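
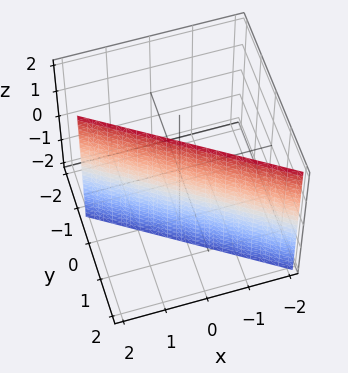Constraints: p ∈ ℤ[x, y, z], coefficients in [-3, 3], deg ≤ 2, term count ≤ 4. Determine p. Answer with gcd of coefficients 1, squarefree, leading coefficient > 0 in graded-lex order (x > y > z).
2*x + 3*y - 2

First, degree: the surface is flat (a plane), so deg p = 1.
Next, from the axis intercepts and sections: it misses every integer gridline on the z-axis; it crosses the x-axis at the gridline x = 1.
Finally, putting this together gives p.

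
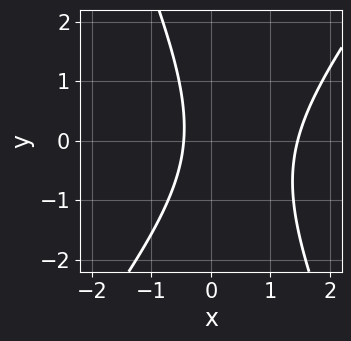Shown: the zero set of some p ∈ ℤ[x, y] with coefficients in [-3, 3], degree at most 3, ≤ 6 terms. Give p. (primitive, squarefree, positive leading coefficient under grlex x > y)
3*x^2 - x*y - y^2 - 3*x - 2

First, degree: no degree-1 curve has this shape, so deg p = 2.
Next, from the visible intercepts: the curve avoids every integer y-axis point in the box.
Finally, solving for integer coefficients yields p as stated.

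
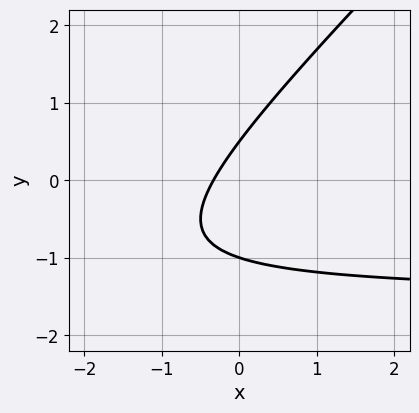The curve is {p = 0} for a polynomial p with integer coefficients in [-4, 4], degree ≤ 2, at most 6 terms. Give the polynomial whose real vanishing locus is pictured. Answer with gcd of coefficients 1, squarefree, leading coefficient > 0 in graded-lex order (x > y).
2*x*y - 2*y^2 + 3*x - y + 1

1. Degree: a generic line meets the curve in up to 2 points, so deg p = 2.
2. Against the integer gridlines: it meets the y-axis at y = -1 (among the integer gridlines).
3. The integer polynomial consistent with all of this is the stated p.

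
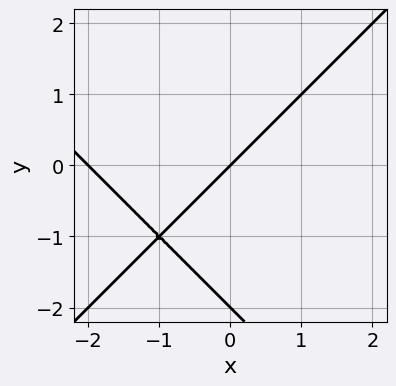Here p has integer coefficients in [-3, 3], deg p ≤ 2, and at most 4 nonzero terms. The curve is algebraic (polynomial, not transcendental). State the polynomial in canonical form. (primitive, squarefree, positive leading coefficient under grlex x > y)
First, deg p = 2. A generic line meets the curve in up to 2 points.
Then, reading off the gridlines: among the integer gridlines, it crosses the x-axis at x ∈ {-2, 0}; the y-axis gridline crossings are at y ∈ {-2, 0}.
Finally, the integer polynomial consistent with all of this is the stated p.

x^2 - y^2 + 2*x - 2*y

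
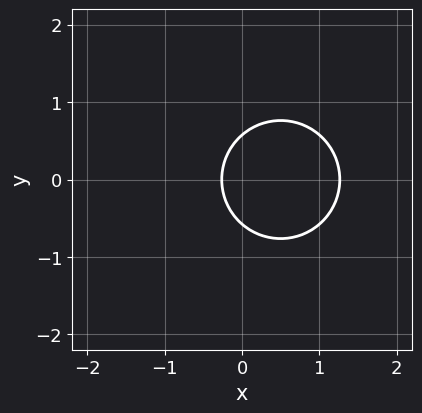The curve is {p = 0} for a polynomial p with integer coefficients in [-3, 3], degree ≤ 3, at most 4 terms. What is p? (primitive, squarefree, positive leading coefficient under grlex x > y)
3*x^2 + 3*y^2 - 3*x - 1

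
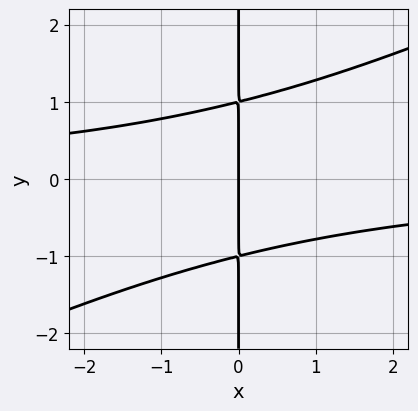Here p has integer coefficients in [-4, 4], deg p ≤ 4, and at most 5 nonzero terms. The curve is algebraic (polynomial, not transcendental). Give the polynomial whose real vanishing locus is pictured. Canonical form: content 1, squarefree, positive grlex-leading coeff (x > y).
x^2*y - 2*x*y^2 + 2*x

First, the degree is 3 — the shape is more complex than any degree-2 curve.
Then, from the axis intercepts and sections: it meets the x-axis at x = 0 (among the integer gridlines); the visible y-axis segment lies entirely on the curve.
Finally, putting this together gives p.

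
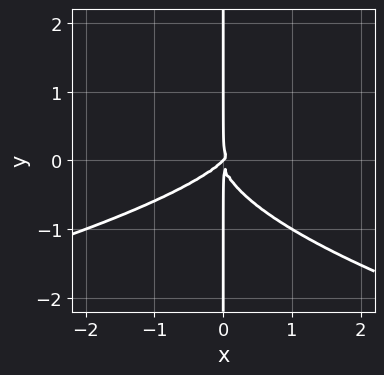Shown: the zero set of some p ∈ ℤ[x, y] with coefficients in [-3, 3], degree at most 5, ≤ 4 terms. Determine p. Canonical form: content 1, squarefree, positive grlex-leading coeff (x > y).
2*x*y^3 + x^3 - x^2*y

First, the degree is 4 — the shape is more complex than any degree-3 curve.
Then, checking where it meets the axes: one x-axis crossing is at x = 0; every point of the y-axis in the box is on the curve.
Finally, fitting integer coefficients to these (and the overall shape) gives p.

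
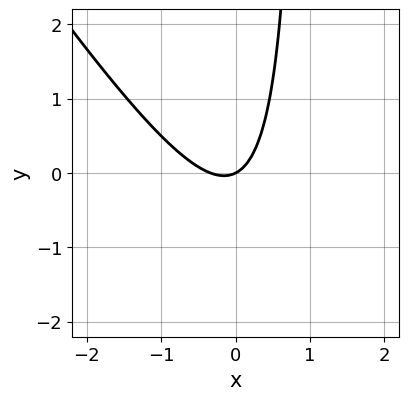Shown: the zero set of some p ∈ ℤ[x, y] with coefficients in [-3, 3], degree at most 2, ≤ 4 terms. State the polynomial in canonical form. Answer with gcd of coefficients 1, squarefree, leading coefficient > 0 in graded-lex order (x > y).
3*x^2 + 2*x*y + x - 2*y

First, deg p = 2. A generic line meets the curve in up to 2 points.
Then, checking where it meets the axes: it crosses the y-axis at the gridline y = 0; it crosses the x-axis at the gridline x = 0.
Finally, matching integer coefficients to the picture gives p.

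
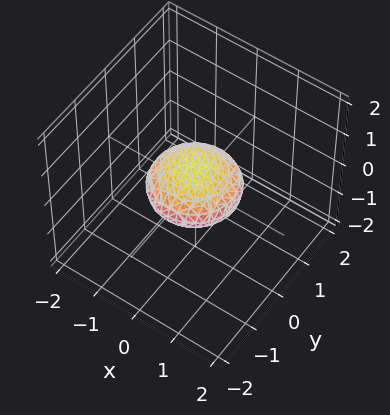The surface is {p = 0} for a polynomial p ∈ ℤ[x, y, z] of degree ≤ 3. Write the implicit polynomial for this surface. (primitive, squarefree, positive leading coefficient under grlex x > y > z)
x^2 + y^2 + 3*z^2 - 1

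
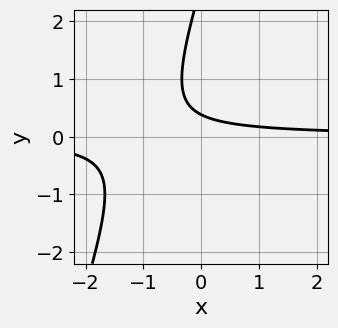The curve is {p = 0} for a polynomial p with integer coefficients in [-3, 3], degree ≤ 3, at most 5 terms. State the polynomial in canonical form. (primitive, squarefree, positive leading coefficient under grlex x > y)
3*x*y - y^2 + 3*y - 1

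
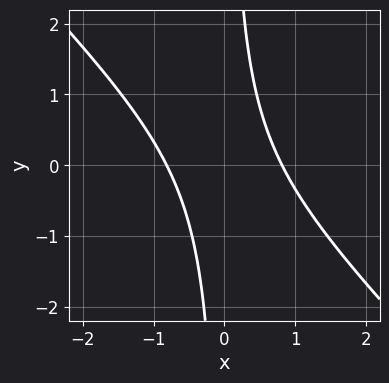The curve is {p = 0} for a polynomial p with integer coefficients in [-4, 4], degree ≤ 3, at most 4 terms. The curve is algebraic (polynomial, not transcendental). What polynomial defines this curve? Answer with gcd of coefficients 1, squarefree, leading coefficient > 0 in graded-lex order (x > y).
First, deg p = 2.
Next, observable constraints: the curve avoids every integer y-axis point in the box.
Finally, these observations pin down the coefficients.

3*x^2 + 3*x*y - 2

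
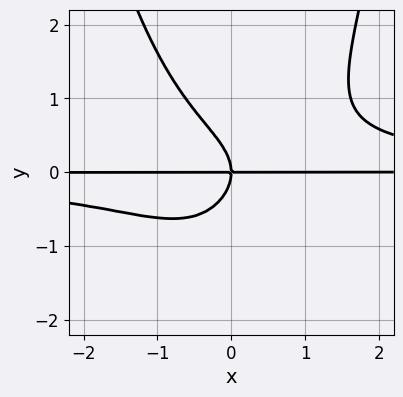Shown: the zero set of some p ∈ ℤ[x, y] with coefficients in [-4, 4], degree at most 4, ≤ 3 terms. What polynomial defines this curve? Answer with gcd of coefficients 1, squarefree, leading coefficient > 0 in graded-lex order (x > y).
(a) deg p = 4. A generic line meets the curve in up to 4 points.
(b) Reading off the gridlines: one y-axis crossing is at y = 0; the visible x-axis segment lies entirely on the curve.
(c) These observations pin down the coefficients.

x^2*y^2 - y^3 - x*y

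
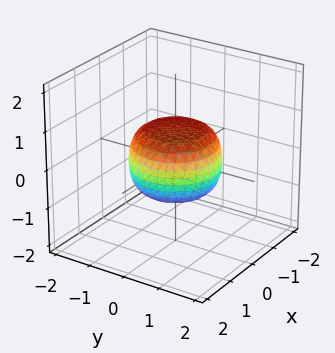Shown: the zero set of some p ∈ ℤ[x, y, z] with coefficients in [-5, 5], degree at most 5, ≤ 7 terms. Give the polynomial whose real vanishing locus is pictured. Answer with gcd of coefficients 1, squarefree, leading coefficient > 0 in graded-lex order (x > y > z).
2*x^4 + 4*x^2*y^2 + 2*y^4 - x^2 - y^2 + 3*z^2 - 2

1. The degree is 4 — no degree-3 surface has this shape.
2. Symmetries: the z-axis is an axis of rotation, so x and y enter only as x² + y².
3. Observable constraints: a circular section at z = 0 has radius between 1 and 2.
4. These observations pin down the coefficients.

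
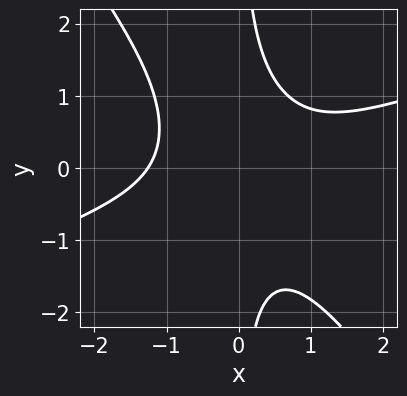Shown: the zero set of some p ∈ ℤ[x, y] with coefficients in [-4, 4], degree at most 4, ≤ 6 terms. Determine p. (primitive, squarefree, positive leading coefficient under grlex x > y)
(a) The degree is 3 — a generic line meets the curve in up to 3 points.
(b) Reading off the gridlines: no y-intercept at any integer in the box.
(c) Assembling these constraints gives the stated polynomial.

x^3 - 2*x^2*y - 2*x*y^2 + 2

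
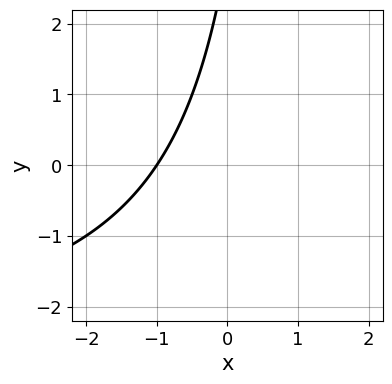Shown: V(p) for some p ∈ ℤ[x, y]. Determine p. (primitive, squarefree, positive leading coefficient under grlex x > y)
Degree: no degree-1 curve has this shape, so deg p = 2.
From the visible intercepts: one x-axis crossing is at x = -1; it misses every integer gridline on the y-axis.
Assembling these constraints gives the stated polynomial.

x*y + 3*x - y + 3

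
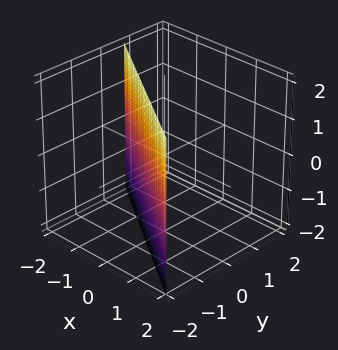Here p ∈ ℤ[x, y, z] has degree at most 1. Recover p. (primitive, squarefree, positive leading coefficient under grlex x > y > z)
2*x + 3*y + 2

First, deg p = 1. Every cross-section is a straight line — this is a plane.
Next, from the axis intercepts and sections: no z-intercept at any integer in the box; one x-axis crossing is at x = -1.
Finally, these observations pin down the coefficients.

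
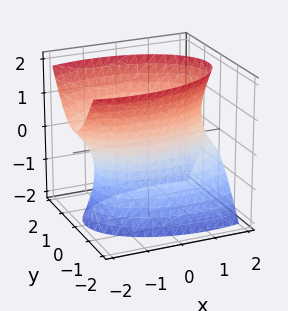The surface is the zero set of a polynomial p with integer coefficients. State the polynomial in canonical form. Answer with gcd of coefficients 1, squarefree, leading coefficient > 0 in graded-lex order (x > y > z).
x^2 + x*z + 3*y^2 - z^2 - 3

1. deg p = 2.
2. From the axis intercepts and sections: the y-axis gridline crossings are at y ∈ {-1, 1}; it misses every integer gridline on the z-axis.
3. Solving for integer coefficients yields p as stated.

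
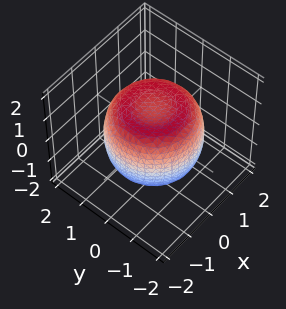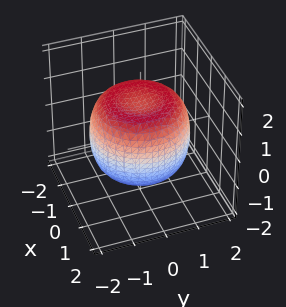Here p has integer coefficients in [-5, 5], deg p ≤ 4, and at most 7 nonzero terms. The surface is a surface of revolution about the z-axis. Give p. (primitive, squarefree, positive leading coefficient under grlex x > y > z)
2*x^4 + 4*x^2*y^2 + 2*y^4 - 3*x^2 - 3*y^2 + 3*z^2 - 3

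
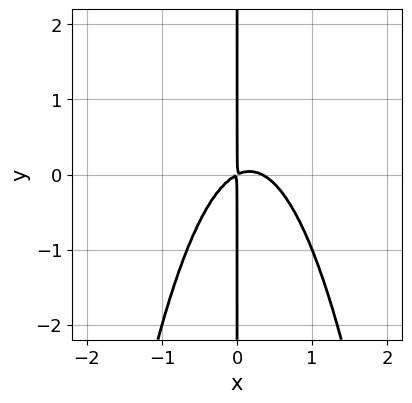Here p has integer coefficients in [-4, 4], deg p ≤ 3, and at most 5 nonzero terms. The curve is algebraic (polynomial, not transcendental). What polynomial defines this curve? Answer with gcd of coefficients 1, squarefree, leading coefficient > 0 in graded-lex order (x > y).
3*x^3 - x^2 + 2*x*y

(a) The degree is 3 — the shape is more complex than any degree-2 curve.
(b) Checking where it meets the axes: every point of the y-axis in the box is on the curve.
(c) The integer polynomial consistent with all of this is the stated p.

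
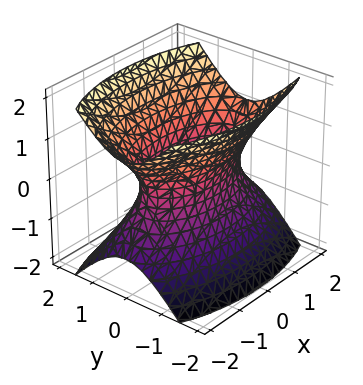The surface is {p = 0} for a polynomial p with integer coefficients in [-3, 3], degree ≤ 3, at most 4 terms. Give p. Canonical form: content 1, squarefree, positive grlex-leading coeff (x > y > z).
1. Degree: one connected sheet with a waist; a quadric, so deg p = 2.
2. Symmetries: it's symmetric under z → −z, forcing even powers of z; the y ↦ −y reflection is a symmetry, so y appears only in even powers; it's symmetric under x → −x, forcing even powers of x.
3. From the visible intercepts: no z-intercept at any integer in the box.
4. Matching integer coefficients to the picture gives p.

x^2 + 3*y^2 - 2*z^2 - 2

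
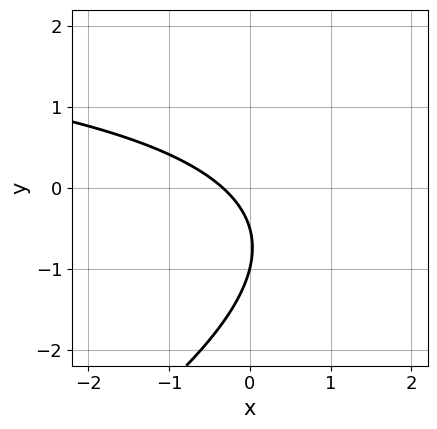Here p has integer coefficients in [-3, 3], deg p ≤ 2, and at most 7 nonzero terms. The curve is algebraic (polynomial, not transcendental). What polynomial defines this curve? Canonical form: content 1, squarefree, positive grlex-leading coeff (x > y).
x*y - 2*y^2 - 3*x - 3*y - 1

(a) The degree is 2 — the shape is more complex than any degree-1 curve.
(b) Observable constraints: it crosses the y-axis at the gridline y = -1.
(c) Fitting integer coefficients to these (and the overall shape) gives p.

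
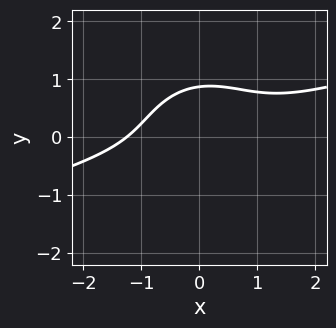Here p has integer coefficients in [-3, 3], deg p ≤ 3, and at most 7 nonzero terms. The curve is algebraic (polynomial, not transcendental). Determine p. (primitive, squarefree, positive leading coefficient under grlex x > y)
The degree is 3 — the shape is more complex than any degree-2 curve.
Matching integer coefficients to the picture gives p.

x^3 - 3*x^2*y - 3*y^3 + x*y + 2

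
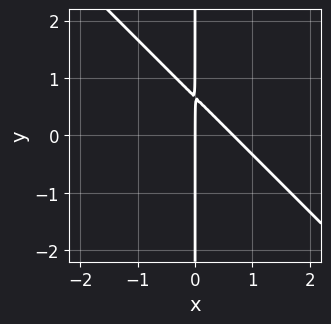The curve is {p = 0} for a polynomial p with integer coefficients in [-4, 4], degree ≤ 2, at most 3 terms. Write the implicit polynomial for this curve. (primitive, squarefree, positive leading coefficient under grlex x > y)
(a) deg p = 2. The shape is more complex than any degree-1 curve.
(b) Reading off the gridlines: the visible y-axis segment lies entirely on the curve; it meets the x-axis at x = 0 (among the integer gridlines).
(c) Assembling these constraints gives the stated polynomial.

3*x^2 + 3*x*y - 2*x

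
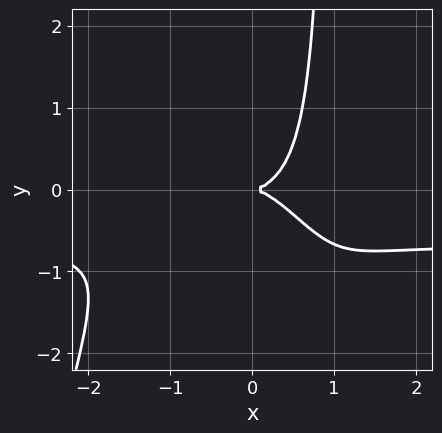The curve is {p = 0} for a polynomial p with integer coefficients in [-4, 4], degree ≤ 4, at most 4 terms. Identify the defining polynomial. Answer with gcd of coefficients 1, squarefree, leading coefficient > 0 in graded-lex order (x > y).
(a) Degree: the shape is more complex than any degree-3 curve, so deg p = 4.
(b) Against the integer gridlines: it crosses the x-axis at the gridline x = 0; it crosses the y-axis at the gridline y = 0.
(c) Together with the visible shape, these determine p as stated.

3*x^3*y + 2*x^3 + 3*x*y^2 - 3*y^2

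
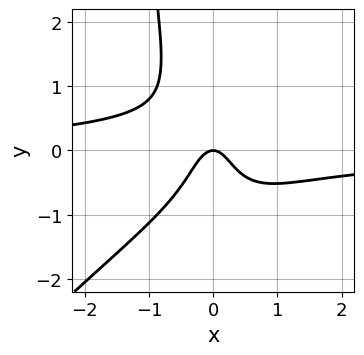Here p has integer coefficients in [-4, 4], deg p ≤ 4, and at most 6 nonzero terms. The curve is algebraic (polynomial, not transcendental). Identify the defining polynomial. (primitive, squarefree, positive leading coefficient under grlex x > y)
3*x^3*y - 3*x^2*y^2 + y^3 + 3*x^2 + y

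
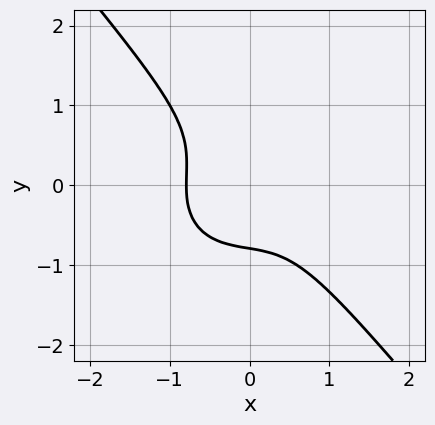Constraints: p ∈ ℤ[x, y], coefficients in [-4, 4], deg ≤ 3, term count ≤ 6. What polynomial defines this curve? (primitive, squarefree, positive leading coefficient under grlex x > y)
(a) deg p = 3.
(b) Putting this together gives p.

2*x^3 + x*y^2 + 2*y^3 + 1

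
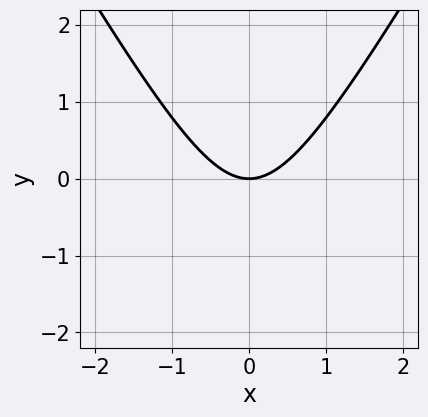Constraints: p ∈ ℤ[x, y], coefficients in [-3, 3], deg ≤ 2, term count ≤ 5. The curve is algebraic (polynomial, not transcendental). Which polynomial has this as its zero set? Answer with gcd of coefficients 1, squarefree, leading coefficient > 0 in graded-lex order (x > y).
First, the degree is 2 — the shape is more complex than any degree-1 curve.
Then, symmetries: mirror symmetry x ↦ −x ⇒ only even powers of x.
Next, checking where it meets the axes: it meets the y-axis at y = 0 (among the integer gridlines); it crosses the x-axis at the gridline x = 0.
Finally, putting this together gives p.

3*x^2 - y^2 - 3*y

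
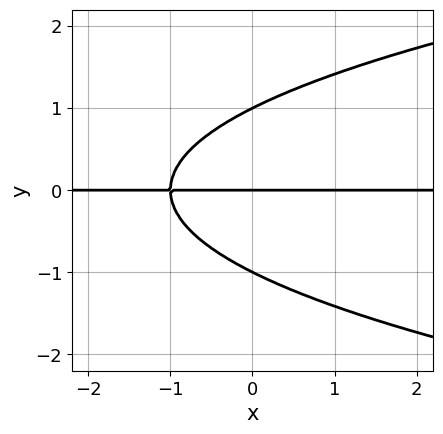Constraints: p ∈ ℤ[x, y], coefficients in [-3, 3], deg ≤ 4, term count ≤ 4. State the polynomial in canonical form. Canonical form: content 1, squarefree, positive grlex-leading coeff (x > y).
y^3 - x*y - y

1. deg p = 3. The shape is more complex than any degree-2 curve.
2. Observable constraints: every point of the x-axis in the box is on the curve; among the integer gridlines, it crosses the y-axis at y ∈ {-1, 0, 1}.
3. Matching integer coefficients to the picture gives p.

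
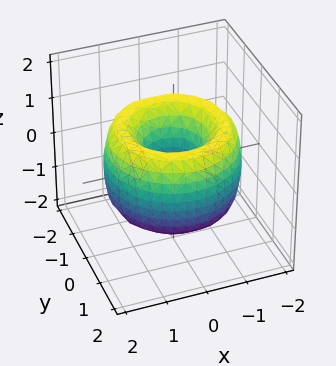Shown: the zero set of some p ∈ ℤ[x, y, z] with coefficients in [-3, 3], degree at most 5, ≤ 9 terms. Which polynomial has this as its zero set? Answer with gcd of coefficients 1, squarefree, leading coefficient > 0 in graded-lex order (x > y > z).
1. Degree: no degree-3 surface has this shape, so deg p = 4.
2. Symmetries: the surface is invariant under rotation about z: p = q(x² + y², z).
3. From the visible intercepts: no z-intercept at any integer in the box; a circular section at z = 0 has radius between 0 and 1.
4. Together with the visible shape, these determine p as stated.

x^4 + 2*x^2*y^2 + y^4 - 3*x^2 - 3*y^2 + z^2 + 1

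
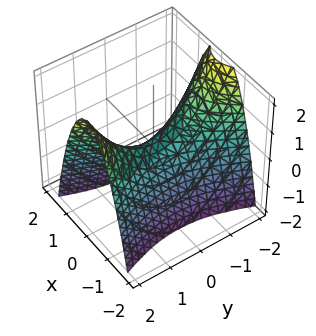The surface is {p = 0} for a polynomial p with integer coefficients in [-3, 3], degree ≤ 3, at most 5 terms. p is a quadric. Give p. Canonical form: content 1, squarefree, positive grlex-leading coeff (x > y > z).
1. The degree is 2 — a saddle surface; a quadric.
2. Symmetries: mirror symmetry y ↦ −y ⇒ only even powers of y; the x ↦ −x reflection is a symmetry, so x appears only in even powers.
3. Reading off the gridlines: one z-axis crossing is at z = 0; it meets the x-axis at x = 0 (among the integer gridlines).
4. Putting this together gives p.

3*x^2 - y^2 + 2*z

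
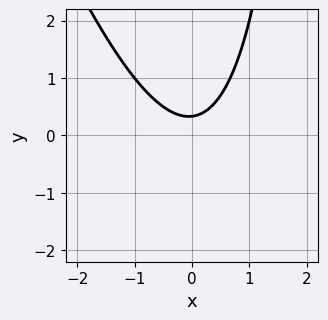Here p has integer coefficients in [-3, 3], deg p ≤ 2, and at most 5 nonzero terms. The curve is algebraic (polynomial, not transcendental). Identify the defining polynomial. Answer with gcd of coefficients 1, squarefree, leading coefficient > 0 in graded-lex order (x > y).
1. Degree: no degree-1 curve has this shape, so deg p = 2.
2. Against the integer gridlines: it misses every integer gridline on the x-axis.
3. Together with the visible shape, these determine p as stated.

3*x^2 + x*y - 3*y + 1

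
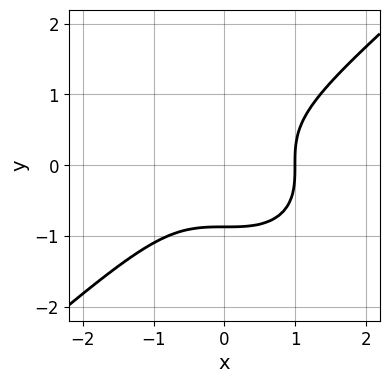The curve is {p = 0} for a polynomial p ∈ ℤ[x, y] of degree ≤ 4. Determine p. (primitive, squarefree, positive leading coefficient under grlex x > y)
Degree: a generic line meets the curve in up to 3 points, so deg p = 3.
Against the integer gridlines: it meets the x-axis at x = 1 (among the integer gridlines).
Matching integer coefficients to the picture gives p.

2*x^3 - 3*y^3 - 2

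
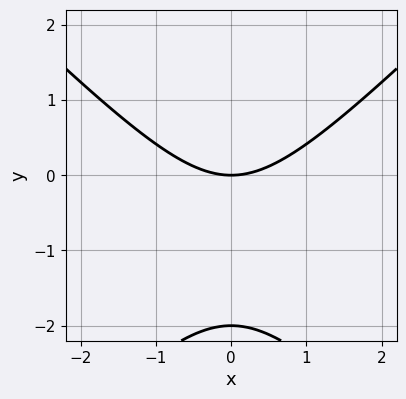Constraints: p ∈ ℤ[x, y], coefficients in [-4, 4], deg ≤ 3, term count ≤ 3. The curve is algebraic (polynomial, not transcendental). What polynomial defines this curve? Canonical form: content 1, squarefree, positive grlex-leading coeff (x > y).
x^2 - y^2 - 2*y

(a) Degree: the shape is more complex than any degree-1 curve, so deg p = 2.
(b) Symmetries: the x ↦ −x reflection is a symmetry, so x appears only in even powers.
(c) From the axis intercepts and sections: it meets the x-axis at x = 0 (among the integer gridlines); among the integer gridlines, it crosses the y-axis at y ∈ {-2, 0}.
(d) Putting this together gives p.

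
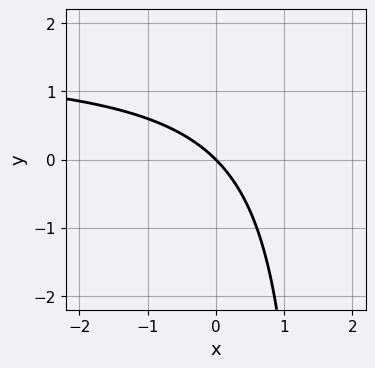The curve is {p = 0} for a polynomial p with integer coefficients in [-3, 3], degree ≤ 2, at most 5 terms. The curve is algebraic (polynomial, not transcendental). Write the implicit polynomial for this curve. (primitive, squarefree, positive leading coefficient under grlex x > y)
2*x*y - 3*x - 3*y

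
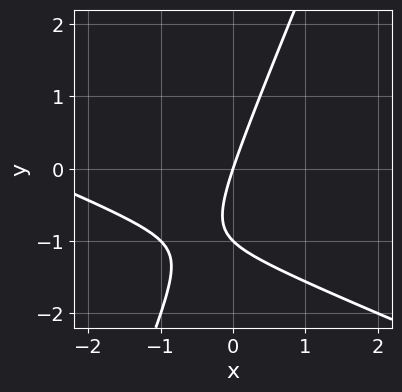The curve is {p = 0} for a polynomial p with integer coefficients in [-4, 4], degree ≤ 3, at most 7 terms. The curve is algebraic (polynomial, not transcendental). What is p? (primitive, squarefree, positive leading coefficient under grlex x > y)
x^2 + 2*x*y - y^2 + 3*x - y

1. deg p = 2.
2. From the visible intercepts: it crosses the x-axis at the gridline x = 0; among the integer gridlines, it crosses the y-axis at y ∈ {-1, 0}.
3. Solving for integer coefficients yields p as stated.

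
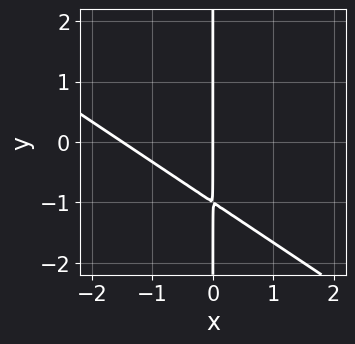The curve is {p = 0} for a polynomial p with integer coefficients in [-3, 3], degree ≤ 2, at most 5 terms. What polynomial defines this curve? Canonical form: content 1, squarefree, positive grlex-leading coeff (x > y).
First, the degree is 2 — no degree-1 curve has this shape.
Then, checking where it meets the axes: every point of the y-axis in the box is on the curve; it crosses the x-axis at the gridline x = 0.
Finally, fitting integer coefficients to these (and the overall shape) gives p.

2*x^2 + 3*x*y + 3*x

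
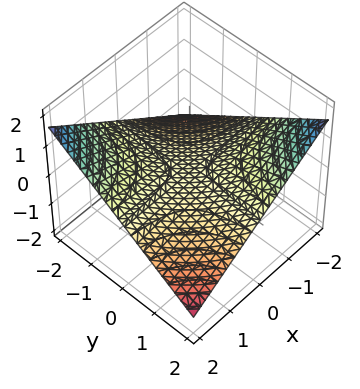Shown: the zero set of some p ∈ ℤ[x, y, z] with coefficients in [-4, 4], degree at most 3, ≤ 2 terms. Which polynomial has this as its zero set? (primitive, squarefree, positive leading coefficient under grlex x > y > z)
1. deg p = 2. A saddle surface; a quadric.
2. Against the integer gridlines: the visible x-axis segment lies entirely on the surface; it crosses the z-axis at the gridline z = 0; the visible y-axis segment lies entirely on the surface.
3. Solving for integer coefficients yields p as stated.

x*y + 3*z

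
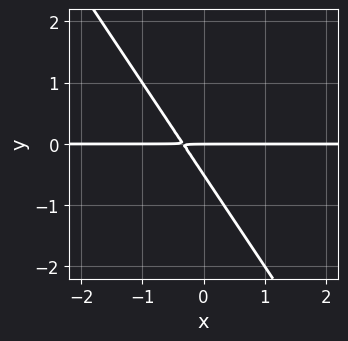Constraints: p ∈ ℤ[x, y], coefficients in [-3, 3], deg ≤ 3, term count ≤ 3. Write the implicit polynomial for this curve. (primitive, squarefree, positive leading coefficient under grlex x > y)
The degree is 2 — the shape is more complex than any degree-1 curve.
From the visible intercepts: one y-axis crossing is at y = 0; every point of the x-axis in the box is on the curve.
The integer polynomial consistent with all of this is the stated p.

3*x*y + 2*y^2 + y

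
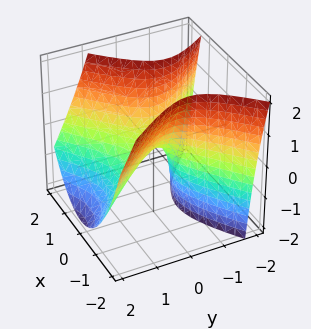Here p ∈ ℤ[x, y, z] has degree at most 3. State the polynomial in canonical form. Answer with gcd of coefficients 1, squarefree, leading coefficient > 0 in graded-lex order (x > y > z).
The degree is 2 — a generic line meets the surface in up to 2 points.
From the axis intercepts and sections: it crosses the x-axis at the gridline x = 0; it meets the z-axis at z = 0 (among the integer gridlines).
Assembling these constraints gives the stated polynomial.

3*x^2 - x*y - 3*y^2 - 2*y*z - 2*z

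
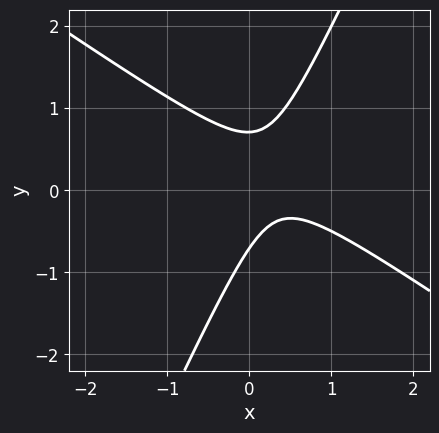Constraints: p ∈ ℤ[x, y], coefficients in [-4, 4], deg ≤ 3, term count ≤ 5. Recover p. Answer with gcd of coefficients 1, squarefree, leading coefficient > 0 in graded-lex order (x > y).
3*x^2 + 3*x*y - 2*y^2 - 2*x + 1

The degree is 2 — no degree-1 curve has this shape.
Reading off the gridlines: it misses every integer gridline on the x-axis.
Together with the visible shape, these determine p as stated.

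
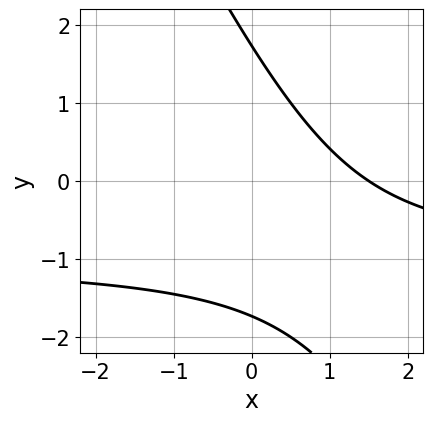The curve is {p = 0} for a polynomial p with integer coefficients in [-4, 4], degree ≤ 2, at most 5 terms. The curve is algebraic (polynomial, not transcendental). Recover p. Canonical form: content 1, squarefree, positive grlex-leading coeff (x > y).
(a) The degree is 2 — a generic line meets the curve in up to 2 points.
(b) Matching integer coefficients to the picture gives p.

2*x*y + y^2 + 2*x - 3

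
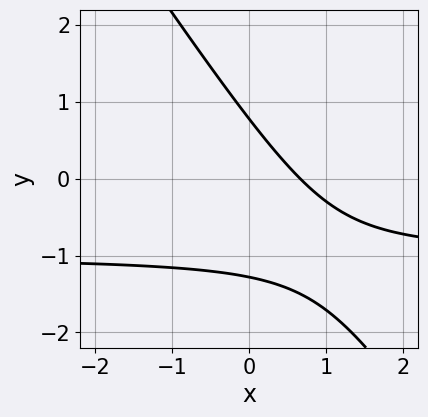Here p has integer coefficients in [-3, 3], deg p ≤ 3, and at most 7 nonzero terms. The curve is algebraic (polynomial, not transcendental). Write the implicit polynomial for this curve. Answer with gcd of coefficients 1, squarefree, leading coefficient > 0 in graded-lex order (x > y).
First, degree: the shape is more complex than any degree-1 curve, so deg p = 2.
Finally, solving for integer coefficients yields p as stated.

3*x*y + 2*y^2 + 3*x + y - 2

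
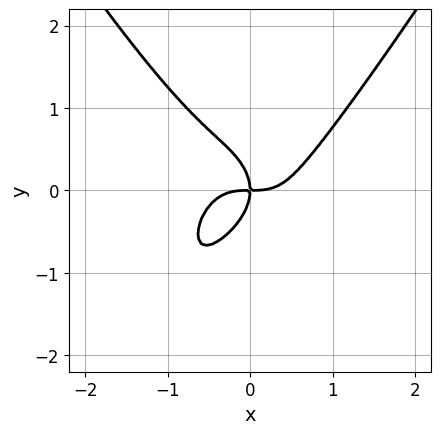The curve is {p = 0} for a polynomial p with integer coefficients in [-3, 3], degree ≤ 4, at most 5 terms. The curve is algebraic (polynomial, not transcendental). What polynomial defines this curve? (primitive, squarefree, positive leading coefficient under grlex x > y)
First, the degree is 4 — the shape is more complex than any degree-3 curve.
Next, checking where it meets the axes: it meets the x-axis at x = 0 (among the integer gridlines); it meets the y-axis at y = 0 (among the integer gridlines).
Finally, solving for integer coefficients yields p as stated.

3*x^4 - x^2*y^2 - 2*y^3 - 2*x*y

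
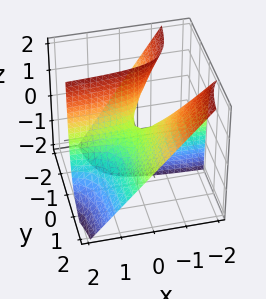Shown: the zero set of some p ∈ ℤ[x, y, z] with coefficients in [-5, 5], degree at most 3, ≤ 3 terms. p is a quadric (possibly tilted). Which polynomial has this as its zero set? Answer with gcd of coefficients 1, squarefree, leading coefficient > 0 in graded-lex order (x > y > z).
4*x*y + 3*y*z + z

(a) Degree: a generic line meets the surface in up to 2 points, so deg p = 2.
(b) Reading off the gridlines: every point of the x-axis in the box is on the surface; every point of the y-axis in the box is on the surface; it crosses the z-axis at the gridline z = 0.
(c) Together with the visible shape, these determine p as stated.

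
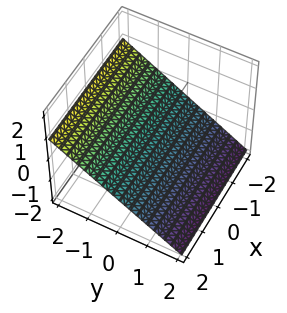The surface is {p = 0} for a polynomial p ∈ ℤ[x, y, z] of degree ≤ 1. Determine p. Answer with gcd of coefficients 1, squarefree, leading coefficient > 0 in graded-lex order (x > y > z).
2*y + 3*z + 2

(a) deg p = 1.
(b) From the visible intercepts: no x-intercept at any integer in the box; it meets the y-axis at y = -1 (among the integer gridlines).
(c) Assembling these constraints gives the stated polynomial.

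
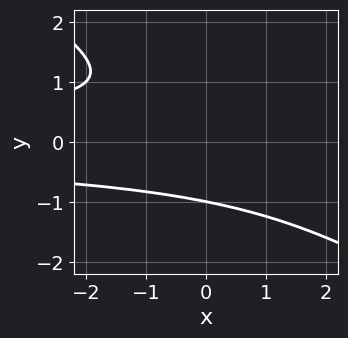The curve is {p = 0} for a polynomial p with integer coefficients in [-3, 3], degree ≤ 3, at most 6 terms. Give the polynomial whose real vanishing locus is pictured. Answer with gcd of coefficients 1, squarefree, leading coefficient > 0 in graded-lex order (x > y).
1. Degree: a generic line meets the curve in up to 3 points, so deg p = 3.
2. Reading off the gridlines: it meets the y-axis at y = -1 (among the integer gridlines); it misses every integer gridline on the x-axis.
3. Fitting integer coefficients to these (and the overall shape) gives p.

2*x*y^2 + 3*y^3 - y^2 - y + 3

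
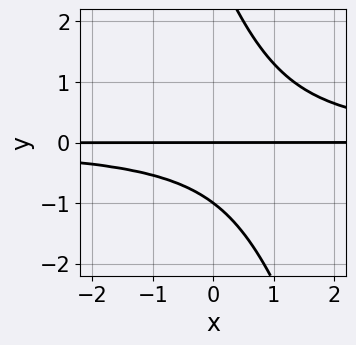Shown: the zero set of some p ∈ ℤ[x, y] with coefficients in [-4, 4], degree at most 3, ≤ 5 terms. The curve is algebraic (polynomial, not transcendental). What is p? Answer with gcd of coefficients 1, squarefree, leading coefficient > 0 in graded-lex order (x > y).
3*x*y^2 + y^3 - 2*y^2 - 3*y

(a) deg p = 3. No degree-2 curve has this shape.
(b) From the axis intercepts and sections: every point of the x-axis in the box is on the curve; among the integer gridlines, it crosses the y-axis at y ∈ {-1, 0}.
(c) Assembling these constraints gives the stated polynomial.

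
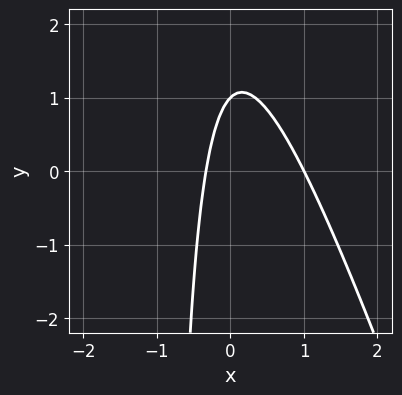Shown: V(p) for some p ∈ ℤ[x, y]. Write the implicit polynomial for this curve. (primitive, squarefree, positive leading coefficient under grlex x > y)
1. deg p = 2.
2. From the visible intercepts: it meets the y-axis at y = 1 (among the integer gridlines); it crosses the x-axis at the gridline x = 1.
3. Matching integer coefficients to the picture gives p.

3*x^2 + x*y - 2*x + y - 1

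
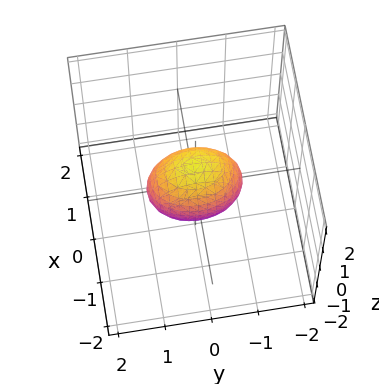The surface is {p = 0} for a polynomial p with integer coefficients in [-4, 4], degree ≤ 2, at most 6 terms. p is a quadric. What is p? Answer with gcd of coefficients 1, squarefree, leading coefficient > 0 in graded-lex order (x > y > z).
2*x^2 + y^2 + z^2 - 1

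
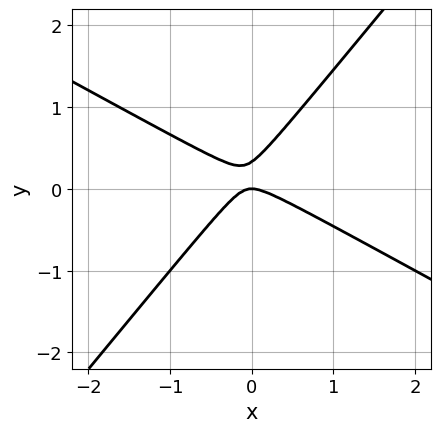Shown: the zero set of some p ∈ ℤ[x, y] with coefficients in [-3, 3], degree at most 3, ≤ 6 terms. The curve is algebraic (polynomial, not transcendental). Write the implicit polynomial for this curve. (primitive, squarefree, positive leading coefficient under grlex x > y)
2*x^2 + 2*x*y - 3*y^2 + y

1. Degree: the shape is more complex than any degree-1 curve, so deg p = 2.
2. From the axis intercepts and sections: it crosses the y-axis at the gridline y = 0; it meets the x-axis at x = 0 (among the integer gridlines).
3. Together with the visible shape, these determine p as stated.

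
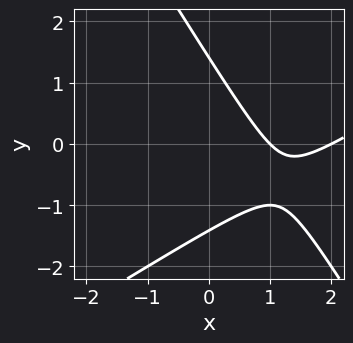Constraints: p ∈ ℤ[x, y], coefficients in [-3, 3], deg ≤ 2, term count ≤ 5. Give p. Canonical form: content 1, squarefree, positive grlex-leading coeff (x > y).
x^2 - x*y - y^2 - 3*x + 2

1. The degree is 2 — a generic line meets the curve in up to 2 points.
2. Against the integer gridlines: among the integer gridlines, it crosses the x-axis at x ∈ {1, 2}.
3. Assembling these constraints gives the stated polynomial.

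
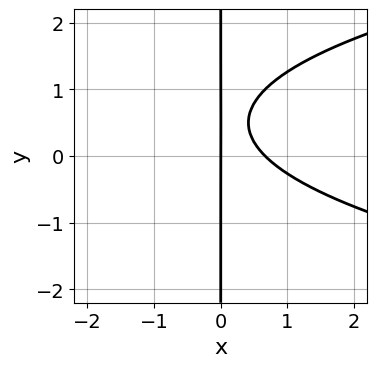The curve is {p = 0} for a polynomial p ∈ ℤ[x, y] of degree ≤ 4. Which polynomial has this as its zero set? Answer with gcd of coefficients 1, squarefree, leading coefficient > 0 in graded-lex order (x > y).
First, deg p = 3. The shape is more complex than any degree-2 curve.
Then, checking where it meets the axes: the visible y-axis segment lies entirely on the curve; one x-axis crossing is at x = 0.
Finally, solving for integer coefficients yields p as stated.

3*x*y^2 - 3*x^2 - 3*x*y + 2*x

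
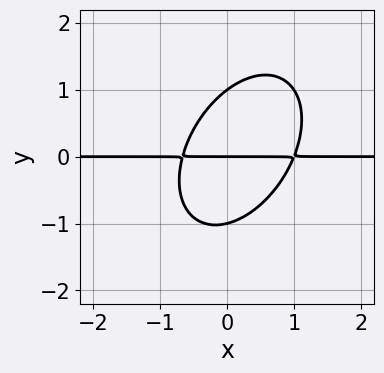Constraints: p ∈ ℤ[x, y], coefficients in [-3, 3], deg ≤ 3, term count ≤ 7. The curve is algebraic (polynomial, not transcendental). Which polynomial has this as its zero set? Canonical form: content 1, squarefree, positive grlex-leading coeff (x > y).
3*x^2*y - 2*x*y^2 + 2*y^3 - x*y - 2*y

(a) The degree is 3 — no degree-2 curve has this shape.
(b) Checking where it meets the axes: every point of the x-axis in the box is on the curve; among the integer gridlines, it crosses the y-axis at y ∈ {-1, 0, 1}.
(c) Together with the visible shape, these determine p as stated.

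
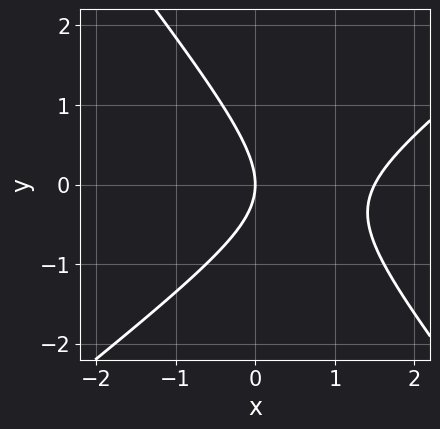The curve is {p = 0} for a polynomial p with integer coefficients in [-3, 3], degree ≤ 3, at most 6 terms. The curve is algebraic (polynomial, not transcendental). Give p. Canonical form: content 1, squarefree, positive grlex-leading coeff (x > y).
First, the degree is 2 — the shape is more complex than any degree-1 curve.
Then, from the axis intercepts and sections: it crosses the x-axis at the gridline x = 0; it crosses the y-axis at the gridline y = 0.
Finally, together with the visible shape, these determine p as stated.

2*x^2 - x*y - 2*y^2 - 3*x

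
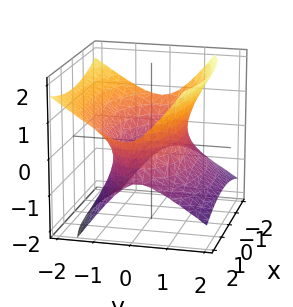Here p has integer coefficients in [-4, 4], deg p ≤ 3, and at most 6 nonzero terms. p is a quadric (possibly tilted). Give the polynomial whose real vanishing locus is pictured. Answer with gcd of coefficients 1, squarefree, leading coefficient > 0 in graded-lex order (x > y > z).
First, degree: the shape is more complex than any degree-1 surface, so deg p = 2.
Next, reading off the gridlines: the y-axis gridline crossings are at y ∈ {-1, 1}; the surface avoids every integer z-axis point in the box.
Finally, assembling these constraints gives the stated polynomial.

x^2 + 3*y^2 + 2*y*z - 3*z^2 - 3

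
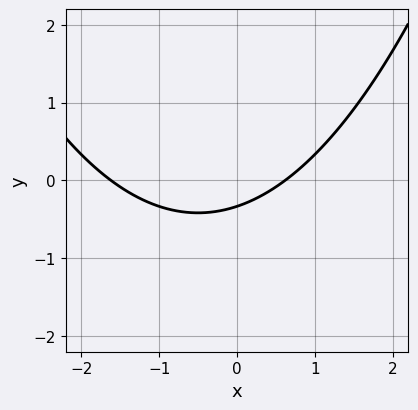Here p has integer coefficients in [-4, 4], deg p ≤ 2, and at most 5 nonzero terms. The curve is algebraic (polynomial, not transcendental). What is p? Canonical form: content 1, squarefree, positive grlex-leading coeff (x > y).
(a) The degree is 2 — no degree-1 curve has this shape.
(b) Solving for integer coefficients yields p as stated.

x^2 + x - 3*y - 1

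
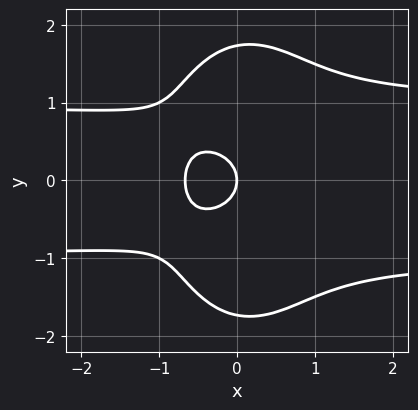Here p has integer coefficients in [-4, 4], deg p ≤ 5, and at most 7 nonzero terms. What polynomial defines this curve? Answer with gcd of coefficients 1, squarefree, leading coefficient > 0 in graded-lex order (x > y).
3*x^2*y^2 + y^4 - 3*x^2 - 3*y^2 - 2*x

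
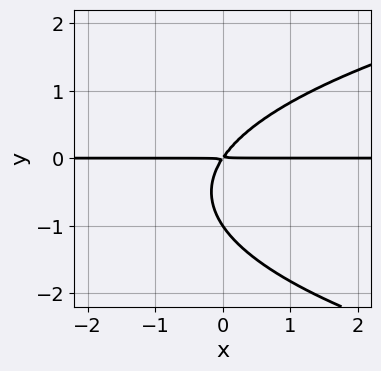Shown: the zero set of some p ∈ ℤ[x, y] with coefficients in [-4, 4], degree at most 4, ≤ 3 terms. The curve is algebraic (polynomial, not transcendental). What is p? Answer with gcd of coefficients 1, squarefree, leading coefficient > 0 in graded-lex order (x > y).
2*y^3 - 3*x*y + 2*y^2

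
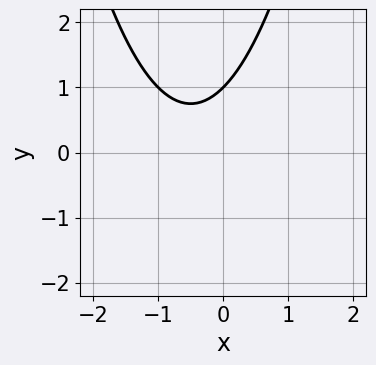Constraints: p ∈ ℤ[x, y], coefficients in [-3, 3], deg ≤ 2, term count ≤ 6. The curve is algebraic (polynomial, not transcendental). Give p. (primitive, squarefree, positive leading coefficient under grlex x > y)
x^2 + x - y + 1

The degree is 2 — a generic line meets the curve in up to 2 points.
Observable constraints: the curve avoids every integer x-axis point in the box; one y-axis crossing is at y = 1.
Matching integer coefficients to the picture gives p.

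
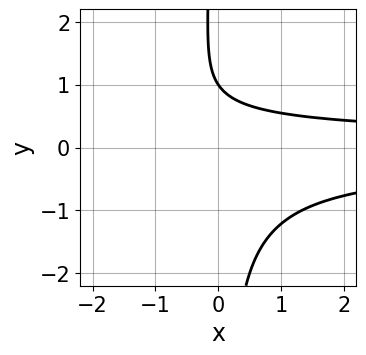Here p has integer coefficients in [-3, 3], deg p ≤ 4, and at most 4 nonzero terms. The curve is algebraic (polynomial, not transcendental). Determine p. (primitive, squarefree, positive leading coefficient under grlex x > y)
3*x*y^2 + 2*y - 2

1. Degree: a generic line meets the curve in up to 3 points, so deg p = 3.
2. Observable constraints: it meets the y-axis at y = 1 (among the integer gridlines); it misses every integer gridline on the x-axis.
3. Matching integer coefficients to the picture gives p.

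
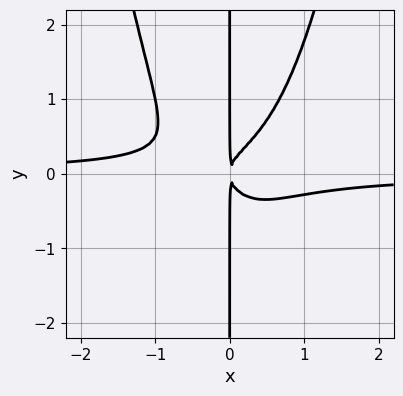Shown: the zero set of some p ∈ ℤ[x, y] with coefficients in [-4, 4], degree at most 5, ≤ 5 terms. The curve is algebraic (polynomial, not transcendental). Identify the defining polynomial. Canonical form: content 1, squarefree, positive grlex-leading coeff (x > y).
3*x^3*y - 2*x*y^2 + x^2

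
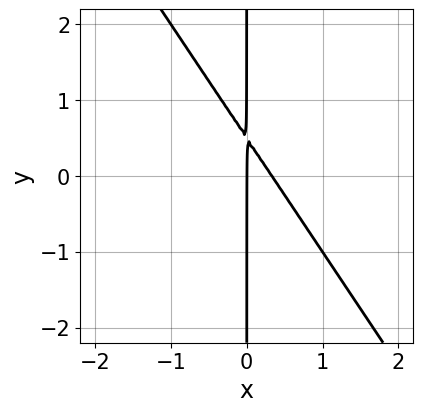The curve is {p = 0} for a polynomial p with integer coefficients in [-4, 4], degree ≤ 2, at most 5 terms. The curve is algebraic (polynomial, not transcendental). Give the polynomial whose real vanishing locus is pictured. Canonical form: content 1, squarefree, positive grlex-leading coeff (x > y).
1. Degree: a generic line meets the curve in up to 2 points, so deg p = 2.
2. Observable constraints: the visible y-axis segment lies entirely on the curve; it crosses the x-axis at the gridline x = 0.
3. Together with the visible shape, these determine p as stated.

3*x^2 + 2*x*y - x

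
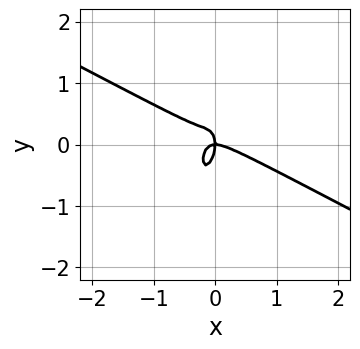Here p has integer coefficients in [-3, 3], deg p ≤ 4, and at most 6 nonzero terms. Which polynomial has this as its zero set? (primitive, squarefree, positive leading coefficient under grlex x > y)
2*x^3 + 3*x^2*y - x*y^2 + y^3 + x*y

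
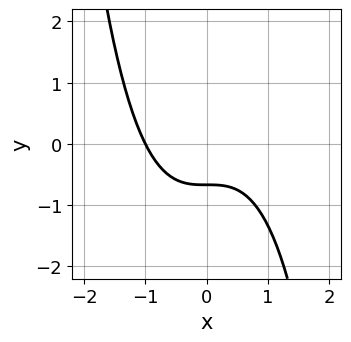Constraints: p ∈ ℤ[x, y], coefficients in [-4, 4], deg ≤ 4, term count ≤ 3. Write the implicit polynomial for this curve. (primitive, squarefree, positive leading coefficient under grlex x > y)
2*x^3 + 3*y + 2

1. The degree is 3 — no degree-2 curve has this shape.
2. Reading off the gridlines: it meets the x-axis at x = -1 (among the integer gridlines).
3. The integer polynomial consistent with all of this is the stated p.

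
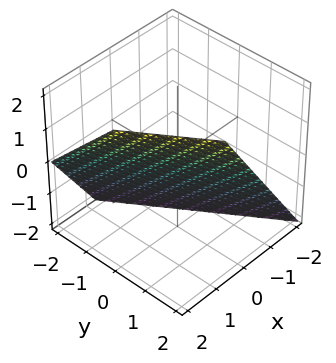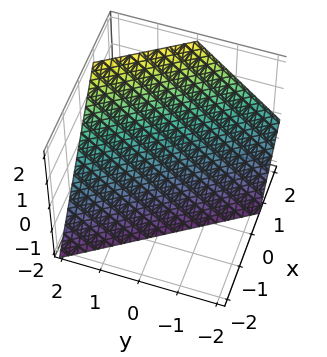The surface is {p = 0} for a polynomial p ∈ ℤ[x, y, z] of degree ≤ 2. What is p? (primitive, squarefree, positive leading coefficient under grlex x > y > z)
3*x + 2*y - 2*z - 2

The degree is 1 — every cross-section is a straight line — this is a plane.
Against the integer gridlines: it crosses the z-axis at the gridline z = -1; it meets the y-axis at y = 1 (among the integer gridlines).
These observations pin down the coefficients.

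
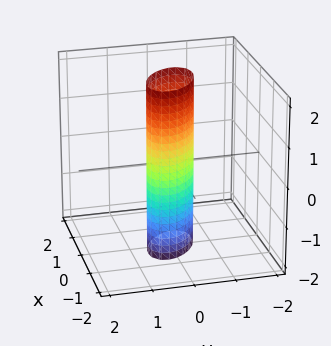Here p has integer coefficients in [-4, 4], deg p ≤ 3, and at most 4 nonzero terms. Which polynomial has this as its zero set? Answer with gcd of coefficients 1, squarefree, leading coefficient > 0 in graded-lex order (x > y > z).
First, deg p = 2. No degree-1 surface has this shape.
Then, reading off the gridlines: it misses every integer gridline on the z-axis.
Finally, these observations pin down the coefficients.

2*x^2 + 2*x*y + 3*y^2 - 1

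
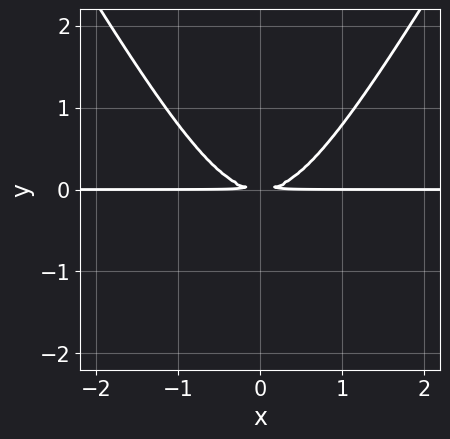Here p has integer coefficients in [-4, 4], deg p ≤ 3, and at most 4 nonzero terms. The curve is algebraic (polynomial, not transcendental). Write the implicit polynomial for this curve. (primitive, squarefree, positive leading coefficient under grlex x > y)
3*x^2*y - y^3 - 3*y^2

Degree: a generic line meets the curve in up to 3 points, so deg p = 3.
Symmetries: it's symmetric under x → −x, forcing even powers of x.
Checking where it meets the axes: the visible x-axis segment lies entirely on the curve.
Putting this together gives p.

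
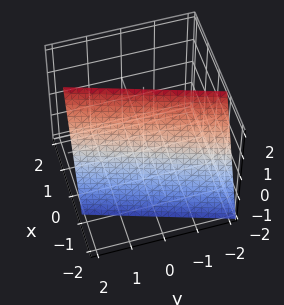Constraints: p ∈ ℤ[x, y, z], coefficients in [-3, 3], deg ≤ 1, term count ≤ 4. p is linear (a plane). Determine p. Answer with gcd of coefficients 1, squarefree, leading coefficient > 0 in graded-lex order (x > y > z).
First, degree: every cross-section is a straight line — this is a plane, so deg p = 1.
Next, reading off the gridlines: it crosses the y-axis at the gridline y = 2; one z-axis crossing is at z = 2.
Finally, solving for integer coefficients yields p as stated.

3*x - y - z + 2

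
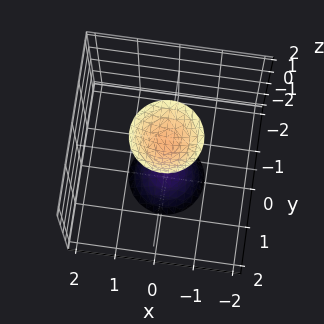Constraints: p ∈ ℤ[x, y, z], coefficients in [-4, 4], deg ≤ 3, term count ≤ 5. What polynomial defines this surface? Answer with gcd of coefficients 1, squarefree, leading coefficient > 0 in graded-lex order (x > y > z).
3*x^2 + 3*y^2 - z^2 + 2

The picture has 2 separate pieces. Treating them together as one polynomial.
deg p = 2. No degree-1 surface has this shape.
Symmetry: the surface is invariant under rotation about z: p = q(x² + y², z).
From the axis intercepts and sections: a circular section at z = -2 has radius between 0 and 1; the surface avoids every integer x-axis point in the box; the surface avoids every integer y-axis point in the box.
Fitting integer coefficients to these (and the overall shape) gives p.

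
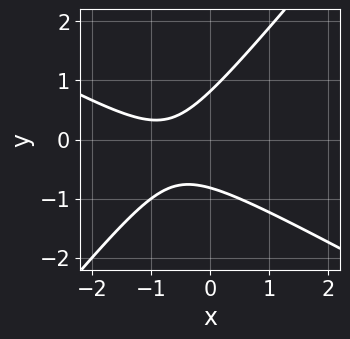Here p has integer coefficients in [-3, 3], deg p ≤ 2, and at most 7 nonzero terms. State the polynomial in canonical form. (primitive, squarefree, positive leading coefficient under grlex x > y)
First, the degree is 2 — no degree-1 curve has this shape.
Next, against the integer gridlines: no x-intercept at any integer in the box.
Finally, assembling these constraints gives the stated polynomial.

2*x^2 + 2*x*y - 3*y^2 + 3*x + 2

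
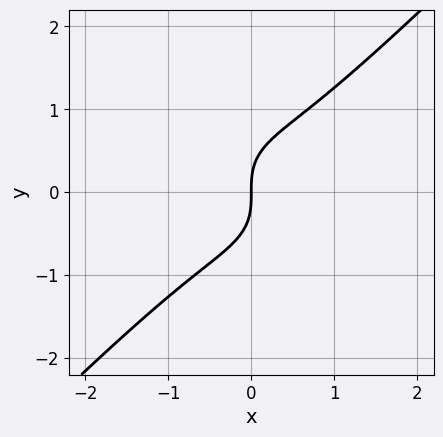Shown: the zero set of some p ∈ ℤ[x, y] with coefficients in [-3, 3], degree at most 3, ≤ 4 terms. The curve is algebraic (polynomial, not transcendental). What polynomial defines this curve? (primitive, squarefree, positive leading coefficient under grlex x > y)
x^3 - y^3 + x

(a) The degree is 3 — no degree-2 curve has this shape.
(b) Reading off the gridlines: it crosses the y-axis at the gridline y = 0; it crosses the x-axis at the gridline x = 0.
(c) These observations pin down the coefficients.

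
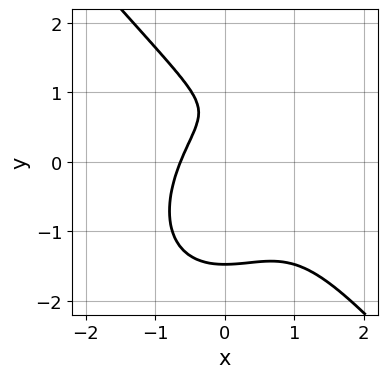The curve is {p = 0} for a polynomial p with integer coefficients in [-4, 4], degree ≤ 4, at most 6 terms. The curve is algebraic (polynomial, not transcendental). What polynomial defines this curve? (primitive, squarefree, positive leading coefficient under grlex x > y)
(a) Degree: a generic line meets the curve in up to 3 points, so deg p = 3.
(b) Matching integer coefficients to the picture gives p.

3*x^3 + 2*y^3 - 3*x^2 - 3*y + 2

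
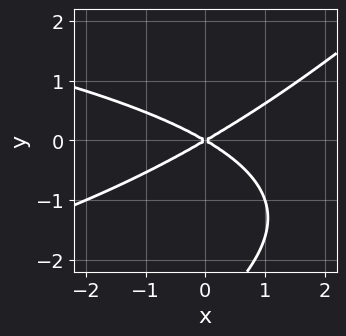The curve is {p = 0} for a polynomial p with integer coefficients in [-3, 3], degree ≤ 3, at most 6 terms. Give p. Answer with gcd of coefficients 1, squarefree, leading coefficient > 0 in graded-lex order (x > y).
x*y^2 - y^3 + x^2 - 3*y^2

deg p = 3. No degree-2 curve has this shape.
Reading off the gridlines: one y-axis crossing is at y = 0; one x-axis crossing is at x = 0.
Solving for integer coefficients yields p as stated.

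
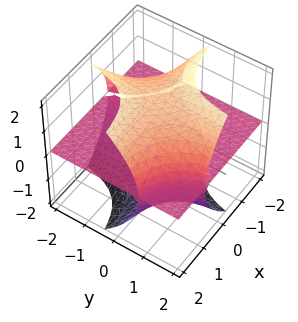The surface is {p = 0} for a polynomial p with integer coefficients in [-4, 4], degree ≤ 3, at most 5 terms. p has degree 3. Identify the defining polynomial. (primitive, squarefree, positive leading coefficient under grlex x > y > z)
1. The picture has 2 separate pieces.
2. Degree: the shape is more complex than any degree-2 surface, so deg p = 3.
3. Against the integer gridlines: the visible x-axis segment lies entirely on the surface; the visible y-axis segment lies entirely on the surface.
4. These observations pin down the coefficients.

2*x*y*z + z^3 - 3*z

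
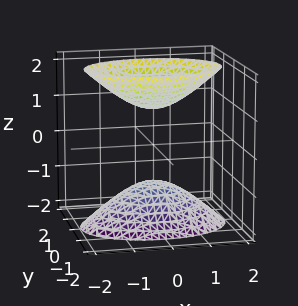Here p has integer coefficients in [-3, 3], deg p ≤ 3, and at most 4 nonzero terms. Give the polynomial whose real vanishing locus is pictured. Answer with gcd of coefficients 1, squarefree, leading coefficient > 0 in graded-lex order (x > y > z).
x^2 + 2*y^2 - z^2 + 1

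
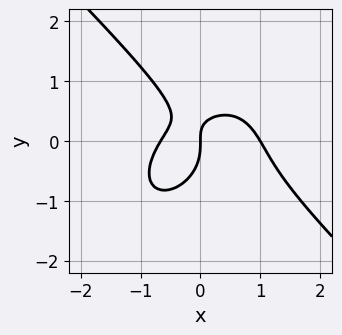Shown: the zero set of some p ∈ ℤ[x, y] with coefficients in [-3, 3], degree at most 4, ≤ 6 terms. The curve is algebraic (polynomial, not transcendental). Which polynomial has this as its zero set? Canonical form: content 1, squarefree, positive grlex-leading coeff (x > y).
3*x^3 + 3*y^3 - x^2 + 3*x*y - 2*x

Degree: the shape is more complex than any degree-2 curve, so deg p = 3.
Checking where it meets the axes: among the integer gridlines, it crosses the x-axis at x ∈ {0, 1}; one y-axis crossing is at y = 0.
Solving for integer coefficients yields p as stated.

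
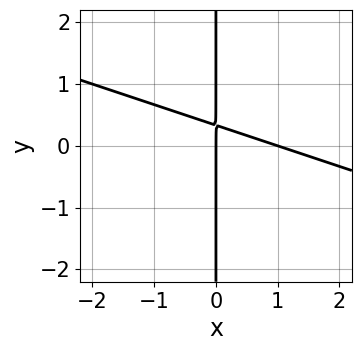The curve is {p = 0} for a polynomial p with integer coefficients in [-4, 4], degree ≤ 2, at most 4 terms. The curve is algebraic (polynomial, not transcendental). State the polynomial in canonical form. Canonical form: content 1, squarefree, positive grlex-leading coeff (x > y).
x^2 + 3*x*y - x

First, deg p = 2.
Then, from the axis intercepts and sections: every point of the y-axis in the box is on the curve; among the integer gridlines, it crosses the x-axis at x ∈ {0, 1}.
Finally, matching integer coefficients to the picture gives p.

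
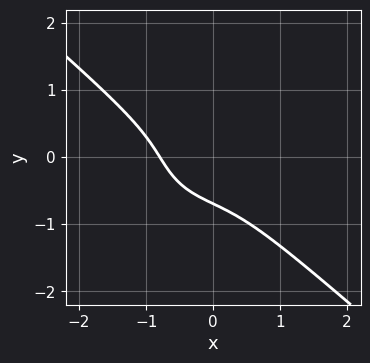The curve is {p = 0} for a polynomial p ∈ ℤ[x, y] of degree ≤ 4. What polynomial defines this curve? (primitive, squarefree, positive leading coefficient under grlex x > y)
(a) The degree is 3 — a generic line meets the curve in up to 3 points.
(b) Putting this together gives p.

2*x^3 + 3*y^3 - 3*x*y + 1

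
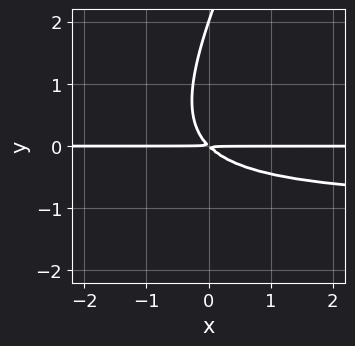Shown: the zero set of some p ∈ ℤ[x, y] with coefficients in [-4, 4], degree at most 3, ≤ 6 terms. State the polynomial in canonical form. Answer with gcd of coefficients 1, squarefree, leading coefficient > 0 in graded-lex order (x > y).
2*x*y^2 - y^3 + 2*x*y + 2*y^2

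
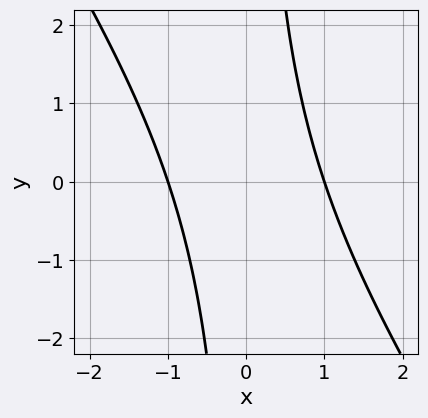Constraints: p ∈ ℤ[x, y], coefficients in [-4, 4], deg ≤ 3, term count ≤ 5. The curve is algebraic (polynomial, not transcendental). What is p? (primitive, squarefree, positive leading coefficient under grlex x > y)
First, deg p = 2. No degree-1 curve has this shape.
Next, reading off the gridlines: the curve avoids every integer y-axis point in the box; the x-axis gridline crossings are at x ∈ {-1, 1}.
Finally, these observations pin down the coefficients.

3*x^2 + 2*x*y - 3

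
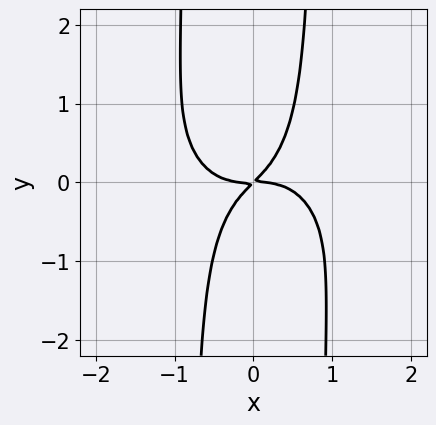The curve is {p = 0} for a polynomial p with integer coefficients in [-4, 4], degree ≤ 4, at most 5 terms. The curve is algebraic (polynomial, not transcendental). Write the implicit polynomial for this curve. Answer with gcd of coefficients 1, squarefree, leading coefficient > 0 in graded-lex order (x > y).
2*x^4 + 3*x^2*y^2 + 2*x*y - 2*y^2

deg p = 4. A generic line meets the curve in up to 4 points.
Reading off the gridlines: it crosses the y-axis at the gridline y = 0; it meets the x-axis at x = 0 (among the integer gridlines).
Solving for integer coefficients yields p as stated.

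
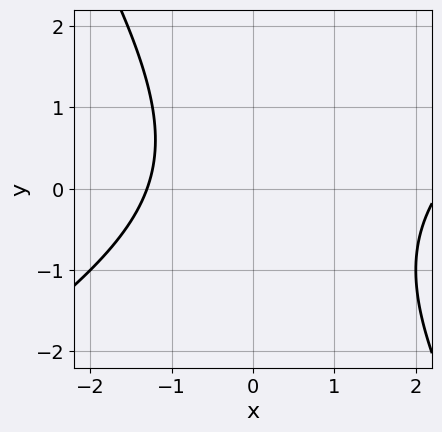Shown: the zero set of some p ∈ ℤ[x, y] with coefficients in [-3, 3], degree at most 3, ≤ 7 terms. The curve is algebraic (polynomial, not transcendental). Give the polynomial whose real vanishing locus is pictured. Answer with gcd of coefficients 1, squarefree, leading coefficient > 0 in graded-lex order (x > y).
(a) The degree is 2 — no degree-1 curve has this shape.
(b) Checking where it meets the axes: the curve avoids every integer y-axis point in the box.
(c) Putting this together gives p.

x^2 - x*y - y^2 - x - 3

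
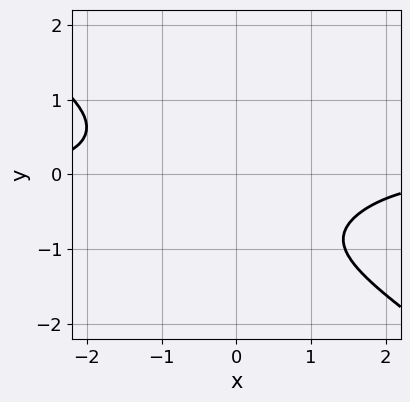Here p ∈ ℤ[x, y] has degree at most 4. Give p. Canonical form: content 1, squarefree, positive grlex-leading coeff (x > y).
Degree: the shape is more complex than any degree-3 curve, so deg p = 4.
Against the integer gridlines: no x-intercept at any integer in the box; it misses every integer gridline on the y-axis.
Matching integer coefficients to the picture gives p.

x^3*y + 3*y^4 - 2*x*y^2 + 3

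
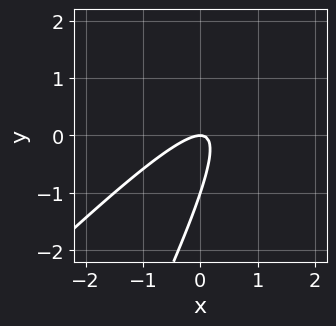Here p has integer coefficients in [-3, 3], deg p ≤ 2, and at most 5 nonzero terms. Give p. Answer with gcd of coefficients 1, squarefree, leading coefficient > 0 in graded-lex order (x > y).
deg p = 2.
From the visible intercepts: the y-axis gridline crossings are at y ∈ {-1, 0}; it meets the x-axis at x = 0 (among the integer gridlines).
Assembling these constraints gives the stated polynomial.

2*x^2 - 3*x*y + y^2 + y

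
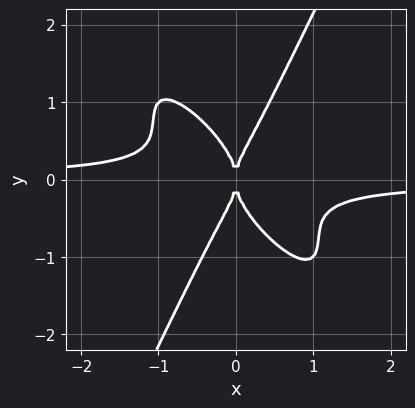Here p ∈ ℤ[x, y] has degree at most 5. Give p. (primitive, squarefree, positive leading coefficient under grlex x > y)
3*x^3*y + 3*x^2*y^2 - y^4 + x^2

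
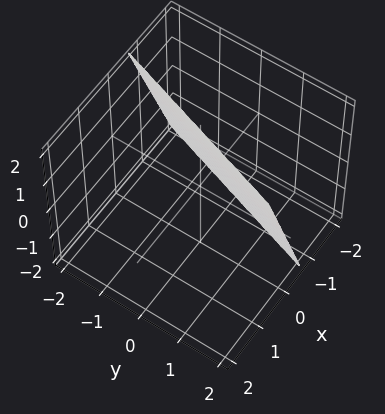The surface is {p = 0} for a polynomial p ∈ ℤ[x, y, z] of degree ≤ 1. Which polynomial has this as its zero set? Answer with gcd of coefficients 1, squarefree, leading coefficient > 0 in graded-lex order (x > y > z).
Degree: every cross-section is a straight line — this is a plane, so deg p = 1.
Observable constraints: one y-axis crossing is at y = 2; it meets the z-axis at z = 2 (among the integer gridlines).
These observations pin down the coefficients.

3*x - y - z + 2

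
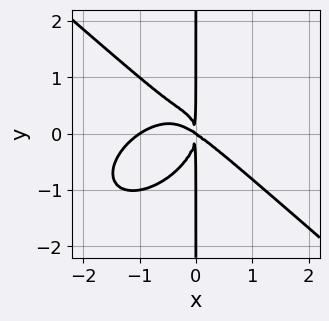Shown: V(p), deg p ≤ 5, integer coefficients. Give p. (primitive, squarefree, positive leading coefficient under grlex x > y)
2*x^4 + 3*x*y^3 + 2*x^3 + 3*x^2*y

1. Degree: a generic line meets the curve in up to 4 points, so deg p = 4.
2. Against the integer gridlines: the visible y-axis segment lies entirely on the curve; among the integer gridlines, it crosses the x-axis at x ∈ {-1, 0}.
3. Matching integer coefficients to the picture gives p.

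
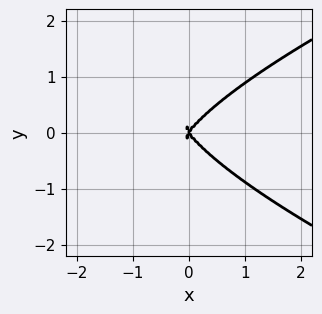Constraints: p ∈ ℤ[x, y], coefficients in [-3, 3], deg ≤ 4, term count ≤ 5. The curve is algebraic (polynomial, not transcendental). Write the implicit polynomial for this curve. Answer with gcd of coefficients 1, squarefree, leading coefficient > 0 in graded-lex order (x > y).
2*y^4 - 2*x^3 + x*y^2

First, the degree is 4 — a generic line meets the curve in up to 4 points.
Next, symmetries: the y ↦ −y reflection is a symmetry, so y appears only in even powers.
Then, from the axis intercepts and sections: it crosses the y-axis at the gridline y = 0; it crosses the x-axis at the gridline x = 0.
Finally, matching integer coefficients to the picture gives p.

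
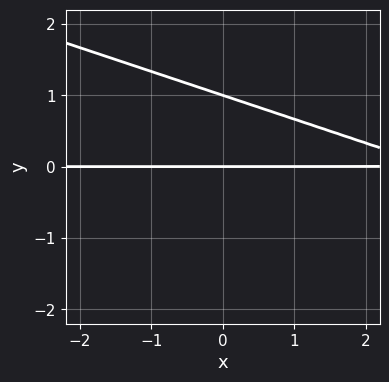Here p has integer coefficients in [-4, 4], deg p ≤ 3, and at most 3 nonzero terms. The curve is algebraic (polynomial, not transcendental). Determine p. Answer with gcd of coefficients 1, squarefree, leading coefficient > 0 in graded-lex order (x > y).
x*y + 3*y^2 - 3*y

(a) deg p = 2. The shape is more complex than any degree-1 curve.
(b) Reading off the gridlines: the y-axis gridline crossings are at y ∈ {0, 1}; the visible x-axis segment lies entirely on the curve.
(c) These observations pin down the coefficients.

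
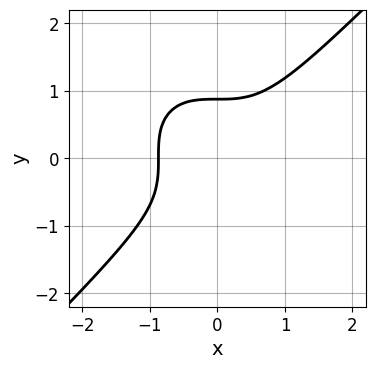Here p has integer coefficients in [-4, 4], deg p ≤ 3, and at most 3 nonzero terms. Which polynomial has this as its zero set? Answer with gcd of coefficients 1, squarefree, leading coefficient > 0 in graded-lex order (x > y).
3*x^3 - 3*y^3 + 2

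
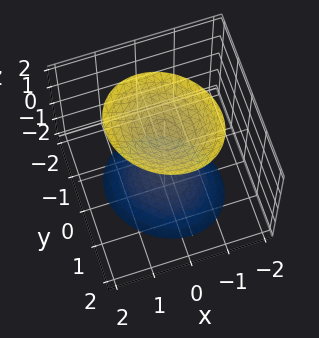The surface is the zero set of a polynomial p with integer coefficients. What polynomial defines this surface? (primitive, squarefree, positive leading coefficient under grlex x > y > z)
3*x^2 + x*y + 3*y^2 - 2*z^2 + 3

There are 2 components.
The degree is 2 — a generic line meets the surface in up to 2 points.
Observable constraints: the surface avoids every integer y-axis point in the box; the surface avoids every integer x-axis point in the box.
These observations pin down the coefficients.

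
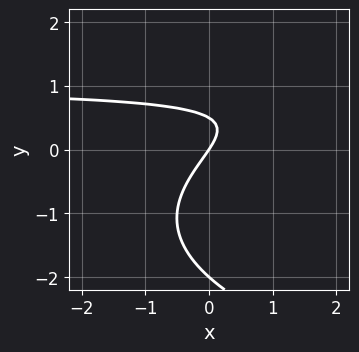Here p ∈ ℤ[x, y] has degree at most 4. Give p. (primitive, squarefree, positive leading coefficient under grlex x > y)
First, the degree is 3 — a generic line meets the curve in up to 3 points.
Next, checking where it meets the axes: among the integer gridlines, it crosses the y-axis at y ∈ {-2, 0}; one x-axis crossing is at x = 0.
Finally, together with the visible shape, these determine p as stated.

2*y^3 - 3*x*y + 3*y^2 + 3*x - 2*y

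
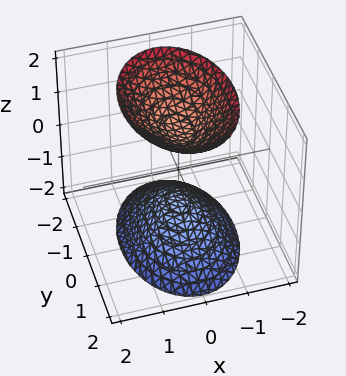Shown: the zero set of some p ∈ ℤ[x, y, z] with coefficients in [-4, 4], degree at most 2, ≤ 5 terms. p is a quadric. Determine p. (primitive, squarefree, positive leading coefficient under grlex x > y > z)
2*x^2 + y^2 - z^2 + 1

1. There are 2 components.
2. deg p = 2.
3. Symmetries: the z ↦ −z reflection is a symmetry, so z appears only in even powers; the x ↦ −x reflection is a symmetry, so x appears only in even powers; it's symmetric under y → −y, forcing even powers of y.
4. Checking where it meets the axes: the surface avoids every integer y-axis point in the box; the surface avoids every integer x-axis point in the box; the z-axis gridline crossings are at z ∈ {-1, 1}.
5. The integer polynomial consistent with all of this is the stated p.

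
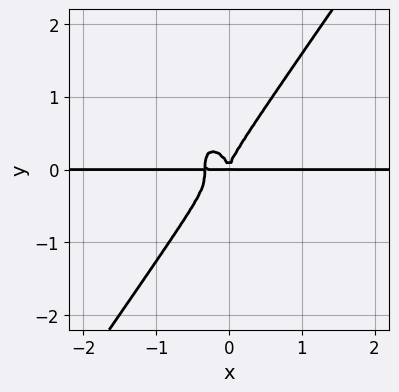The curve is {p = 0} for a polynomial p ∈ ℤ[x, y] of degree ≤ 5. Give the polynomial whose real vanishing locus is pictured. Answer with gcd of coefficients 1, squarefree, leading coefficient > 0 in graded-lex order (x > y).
3*x^3*y - y^4 + x^2*y

The degree is 4 — the shape is more complex than any degree-3 curve.
Against the integer gridlines: the visible x-axis segment lies entirely on the curve.
The integer polynomial consistent with all of this is the stated p.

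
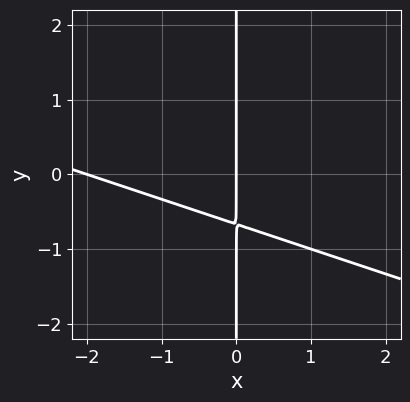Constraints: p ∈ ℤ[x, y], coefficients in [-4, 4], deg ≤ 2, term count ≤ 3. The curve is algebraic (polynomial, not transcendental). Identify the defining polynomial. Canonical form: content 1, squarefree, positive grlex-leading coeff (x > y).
x^2 + 3*x*y + 2*x

First, the degree is 2 — no degree-1 curve has this shape.
Next, reading off the gridlines: every point of the y-axis in the box is on the curve; among the integer gridlines, it crosses the x-axis at x ∈ {-2, 0}.
Finally, fitting integer coefficients to these (and the overall shape) gives p.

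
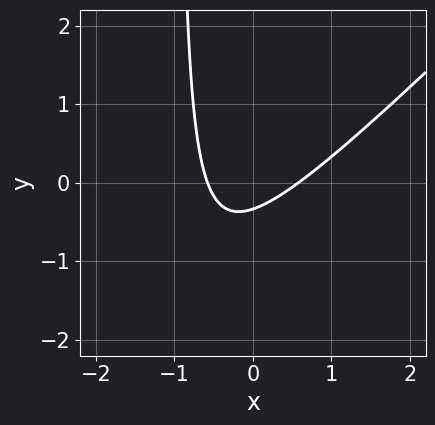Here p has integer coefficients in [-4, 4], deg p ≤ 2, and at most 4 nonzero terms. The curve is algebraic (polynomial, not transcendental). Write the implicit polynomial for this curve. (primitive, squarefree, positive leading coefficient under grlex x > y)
3*x^2 - 3*x*y - 3*y - 1

Degree: a generic line meets the curve in up to 2 points, so deg p = 2.
Matching integer coefficients to the picture gives p.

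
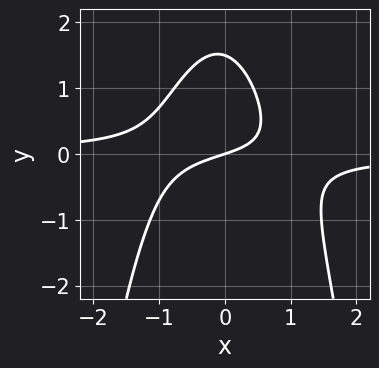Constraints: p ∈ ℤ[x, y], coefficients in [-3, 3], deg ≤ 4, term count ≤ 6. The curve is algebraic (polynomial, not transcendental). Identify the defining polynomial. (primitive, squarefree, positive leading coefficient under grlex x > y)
First, the degree is 3 — a generic line meets the curve in up to 3 points.
Then, observable constraints: it crosses the x-axis at the gridline x = 0; it meets the y-axis at y = 0 (among the integer gridlines).
Finally, assembling these constraints gives the stated polynomial.

3*x^2*y + 2*y^2 + x - 3*y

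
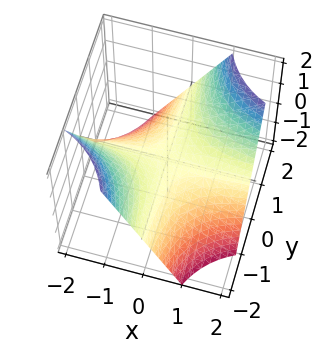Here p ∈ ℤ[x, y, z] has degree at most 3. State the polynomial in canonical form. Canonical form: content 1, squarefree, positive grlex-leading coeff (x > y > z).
1. The degree is 2 — a hyperbolic paraboloid; a quadric.
2. From the visible intercepts: the visible x-axis segment lies entirely on the surface; the visible y-axis segment lies entirely on the surface; it meets the z-axis at z = 0 (among the integer gridlines).
3. Matching integer coefficients to the picture gives p.

x*y - z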